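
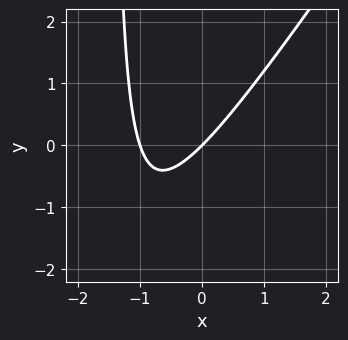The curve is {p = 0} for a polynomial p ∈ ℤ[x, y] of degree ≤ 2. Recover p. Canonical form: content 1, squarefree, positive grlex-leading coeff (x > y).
3*x^2 - 2*x*y + 3*x - 3*y

(a) The degree is 2 — a generic line meets the curve in up to 2 points.
(b) From the visible intercepts: one y-axis crossing is at y = 0; the x-axis gridline crossings are at x ∈ {-1, 0}.
(c) Matching integer coefficients to the picture gives p.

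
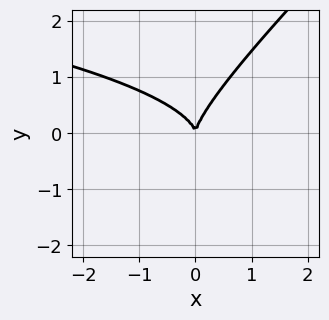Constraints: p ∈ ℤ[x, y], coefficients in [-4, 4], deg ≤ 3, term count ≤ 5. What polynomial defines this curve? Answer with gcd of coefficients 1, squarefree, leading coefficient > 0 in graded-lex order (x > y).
x*y^2 - y^3 + x^2

1. The degree is 3 — a generic line meets the curve in up to 3 points.
2. Checking where it meets the axes: it meets the x-axis at x = 0 (among the integer gridlines); it meets the y-axis at y = 0 (among the integer gridlines).
3. The integer polynomial consistent with all of this is the stated p.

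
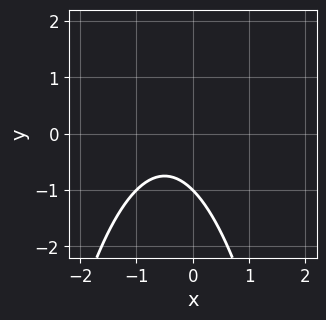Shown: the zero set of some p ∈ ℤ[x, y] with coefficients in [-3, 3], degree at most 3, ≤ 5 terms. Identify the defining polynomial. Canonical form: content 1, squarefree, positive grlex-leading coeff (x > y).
(a) The degree is 2 — no degree-1 curve has this shape.
(b) From the visible intercepts: it meets the y-axis at y = -1 (among the integer gridlines); no x-intercept at any integer in the box.
(c) Together with the visible shape, these determine p as stated.

x^2 + x + y + 1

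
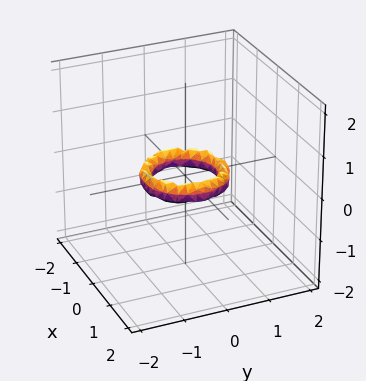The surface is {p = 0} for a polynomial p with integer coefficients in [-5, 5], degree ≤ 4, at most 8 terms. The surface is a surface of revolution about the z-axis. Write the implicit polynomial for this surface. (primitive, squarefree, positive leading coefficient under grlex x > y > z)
2*x^4 + 4*x^2*y^2 + 2*y^4 - 3*x^2 - 3*y^2 + 2*z^2 + 1

First, the degree is 4 — a generic line meets the surface in up to 4 points.
Then, symmetries: the surface is invariant under rotation about z: p = q(x² + y², z).
Next, from the axis intercepts and sections: the x-axis gridline crossings are at x ∈ {-1, 1}; it misses every integer gridline on the z-axis; the y-axis gridline crossings are at y ∈ {-1, 1}.
Finally, these observations pin down the coefficients.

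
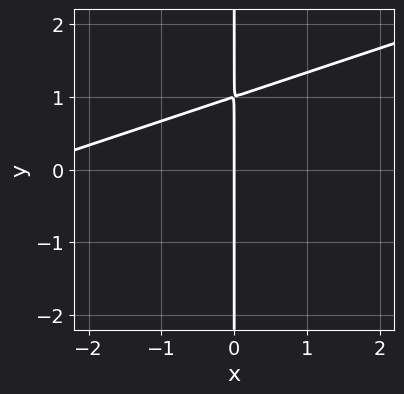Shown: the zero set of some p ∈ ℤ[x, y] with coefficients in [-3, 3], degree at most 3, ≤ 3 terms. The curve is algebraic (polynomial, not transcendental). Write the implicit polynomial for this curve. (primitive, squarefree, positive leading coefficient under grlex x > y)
(a) Degree: no degree-1 curve has this shape, so deg p = 2.
(b) Reading off the gridlines: it meets the x-axis at x = 0 (among the integer gridlines); every point of the y-axis in the box is on the curve.
(c) Putting this together gives p.

x^2 - 3*x*y + 3*x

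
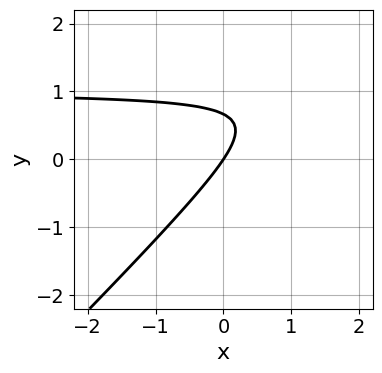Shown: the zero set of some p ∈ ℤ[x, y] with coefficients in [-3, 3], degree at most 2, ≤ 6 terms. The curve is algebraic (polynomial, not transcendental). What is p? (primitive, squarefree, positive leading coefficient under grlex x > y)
First, deg p = 2.
Then, from the visible intercepts: one y-axis crossing is at y = 0; one x-axis crossing is at x = 0.
Finally, putting this together gives p.

3*x*y - 3*y^2 - 3*x + 2*y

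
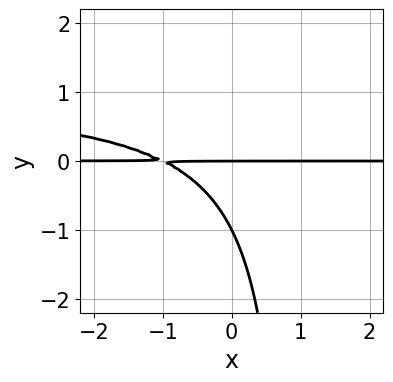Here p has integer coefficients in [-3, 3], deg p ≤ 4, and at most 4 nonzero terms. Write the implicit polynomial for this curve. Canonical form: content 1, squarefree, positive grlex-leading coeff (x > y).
x*y^2 - x*y - y^2 - y

First, deg p = 3. The shape is more complex than any degree-2 curve.
Then, against the integer gridlines: the y-axis gridline crossings are at y ∈ {-1, 0}; every point of the x-axis in the box is on the curve.
Finally, assembling these constraints gives the stated polynomial.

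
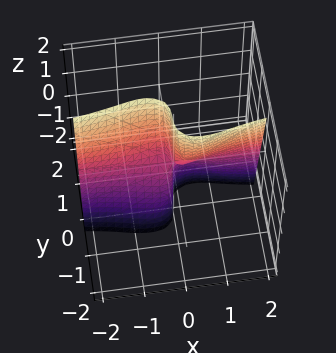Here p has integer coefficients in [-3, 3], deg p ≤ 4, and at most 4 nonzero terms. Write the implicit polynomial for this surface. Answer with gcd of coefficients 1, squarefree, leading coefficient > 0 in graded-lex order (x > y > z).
3*x^2*y + 3*y^3 + x*z

1. Degree: a generic line meets the surface in up to 3 points, so deg p = 3.
2. Checking where it meets the axes: every point of the x-axis in the box is on the surface; every point of the z-axis in the box is on the surface; it crosses the y-axis at the gridline y = 0.
3. Together with the visible shape, these determine p as stated.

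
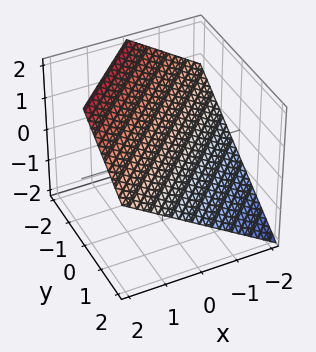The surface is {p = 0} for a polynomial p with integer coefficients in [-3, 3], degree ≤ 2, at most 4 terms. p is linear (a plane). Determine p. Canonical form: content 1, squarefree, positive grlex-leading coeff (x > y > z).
2*x - 2*y - 3*z + 2

deg p = 1. The surface is flat (a plane).
From the visible intercepts: one y-axis crossing is at y = 1; it crosses the x-axis at the gridline x = -1.
These observations pin down the coefficients.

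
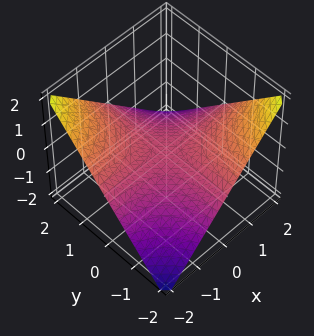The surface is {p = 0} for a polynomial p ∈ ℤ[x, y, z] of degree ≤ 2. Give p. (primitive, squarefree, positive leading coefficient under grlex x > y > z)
x*y + 2*z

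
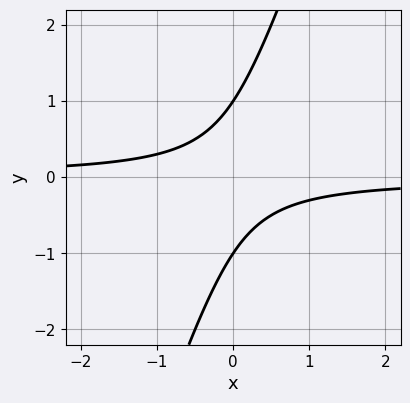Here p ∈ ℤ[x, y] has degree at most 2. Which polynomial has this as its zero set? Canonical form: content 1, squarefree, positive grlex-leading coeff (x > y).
3*x*y - y^2 + 1

(a) The degree is 2 — a generic line meets the curve in up to 2 points.
(b) Against the integer gridlines: no x-intercept at any integer in the box; among the integer gridlines, it crosses the y-axis at y ∈ {-1, 1}.
(c) These observations pin down the coefficients.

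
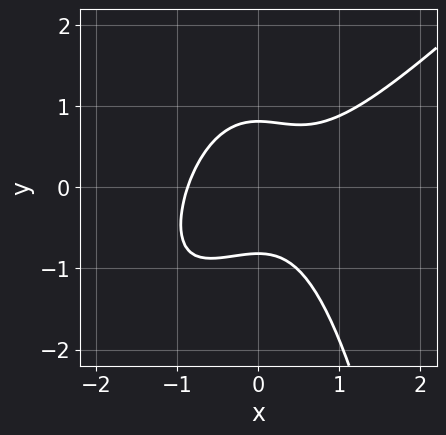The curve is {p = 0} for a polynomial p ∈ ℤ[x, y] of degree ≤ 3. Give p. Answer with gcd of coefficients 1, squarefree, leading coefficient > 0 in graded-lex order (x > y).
3*x^3 - 3*x^2*y - 3*y^2 + 2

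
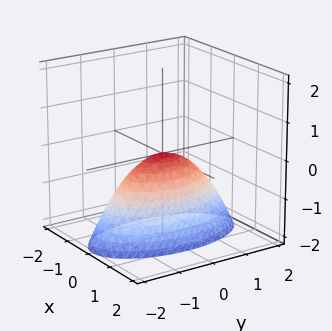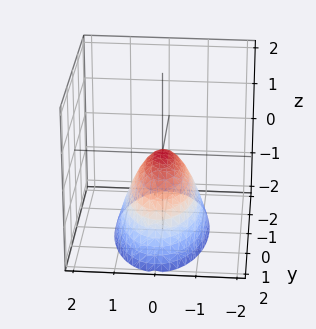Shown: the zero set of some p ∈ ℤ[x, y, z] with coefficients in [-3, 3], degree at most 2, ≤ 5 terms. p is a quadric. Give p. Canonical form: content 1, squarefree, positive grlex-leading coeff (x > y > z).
The degree is 2 — a paraboloid; a quadric.
Symmetries: the y ↦ −y reflection is a symmetry, so y appears only in even powers; the x ↦ −x reflection is a symmetry, so x appears only in even powers.
From the visible intercepts: it meets the z-axis at z = 0 (among the integer gridlines); one y-axis crossing is at y = 0; it meets the x-axis at x = 0 (among the integer gridlines).
Together with the visible shape, these determine p as stated.

3*x^2 + y^2 + 2*z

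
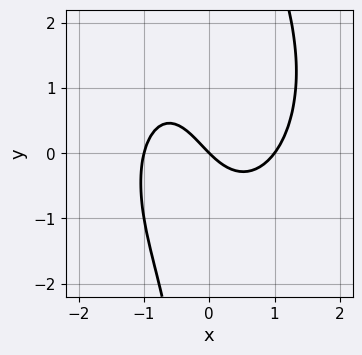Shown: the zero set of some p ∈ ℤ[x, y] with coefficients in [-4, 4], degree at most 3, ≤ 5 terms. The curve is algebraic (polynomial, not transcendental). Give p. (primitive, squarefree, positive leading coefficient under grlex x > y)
First, deg p = 3.
Then, from the visible intercepts: it crosses the y-axis at the gridline y = 0; the x-axis gridline crossings are at x ∈ {-1, 0, 1}.
Finally, solving for integer coefficients yields p as stated.

2*x^3 + x*y^2 - x*y - 2*x - 2*y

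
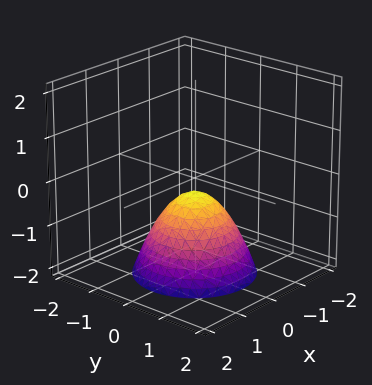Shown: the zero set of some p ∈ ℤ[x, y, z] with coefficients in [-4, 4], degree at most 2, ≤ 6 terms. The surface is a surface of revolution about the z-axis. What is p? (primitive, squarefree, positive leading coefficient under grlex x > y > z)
(a) The degree is 2 — a generic line meets the surface in up to 2 points.
(b) By symmetry, the surface is invariant under rotation about z: p = q(x² + y², z).
(c) Against the integer gridlines: it misses every integer gridline on the y-axis; a circular section at z = -2 has radius between 1 and 2; it misses every integer gridline on the x-axis.
(d) Matching integer coefficients to the picture gives p.

3*x^2 + 3*y^2 + 3*z + 1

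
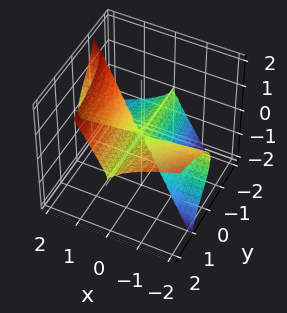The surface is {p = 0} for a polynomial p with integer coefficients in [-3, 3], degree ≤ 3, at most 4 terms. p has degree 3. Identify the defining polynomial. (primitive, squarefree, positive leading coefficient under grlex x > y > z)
2*x^2*y + 3*x*z^2 - 2*z^3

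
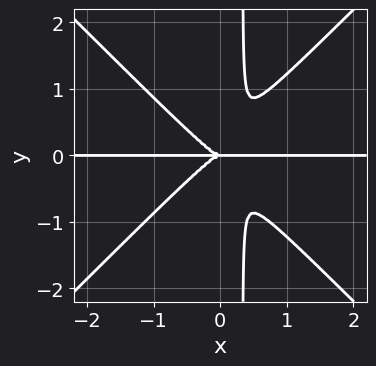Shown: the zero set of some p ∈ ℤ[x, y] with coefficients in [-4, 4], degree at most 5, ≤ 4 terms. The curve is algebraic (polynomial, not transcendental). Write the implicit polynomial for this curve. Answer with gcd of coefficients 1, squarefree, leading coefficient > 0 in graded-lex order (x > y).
3*x^3*y - 3*x*y^3 + y^3

deg p = 4. The shape is more complex than any degree-3 curve.
From the visible intercepts: it meets the y-axis at y = 0 (among the integer gridlines); the visible x-axis segment lies entirely on the curve.
Solving for integer coefficients yields p as stated.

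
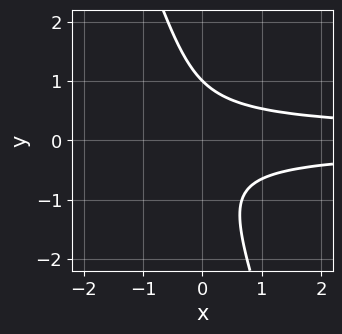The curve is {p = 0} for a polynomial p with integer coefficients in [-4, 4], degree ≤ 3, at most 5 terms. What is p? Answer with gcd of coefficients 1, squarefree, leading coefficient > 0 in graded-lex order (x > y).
3*x*y^2 + y^3 - 1

deg p = 3.
Checking where it meets the axes: the curve avoids every integer x-axis point in the box; it crosses the y-axis at the gridline y = 1.
Putting this together gives p.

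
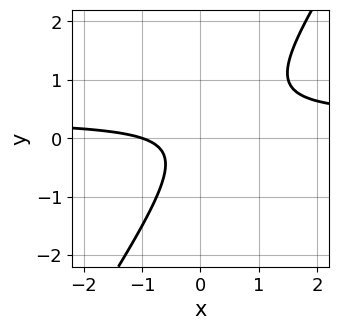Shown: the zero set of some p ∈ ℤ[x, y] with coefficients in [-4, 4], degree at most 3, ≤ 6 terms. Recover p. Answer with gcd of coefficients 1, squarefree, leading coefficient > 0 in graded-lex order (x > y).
First, the degree is 2 — the shape is more complex than any degree-1 curve.
Next, from the axis intercepts and sections: it crosses the x-axis at the gridline x = -1; no y-intercept at any integer in the box.
Finally, the integer polynomial consistent with all of this is the stated p.

3*x*y - 2*y^2 - x - 1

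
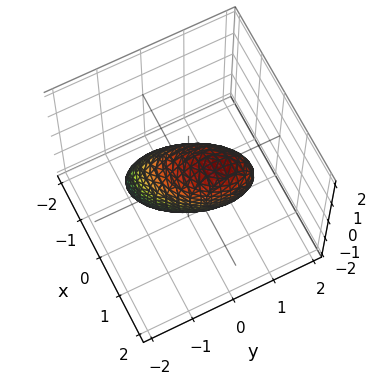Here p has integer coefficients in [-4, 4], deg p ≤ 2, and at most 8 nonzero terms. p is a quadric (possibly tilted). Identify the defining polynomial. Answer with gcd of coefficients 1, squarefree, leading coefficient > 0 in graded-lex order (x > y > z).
3*x^2 - 2*x*y - 2*x*z + 2*y^2 + z^2 - 2

(a) deg p = 2.
(b) Checking where it meets the axes: the y-axis gridline crossings are at y ∈ {-1, 1}.
(c) Matching integer coefficients to the picture gives p.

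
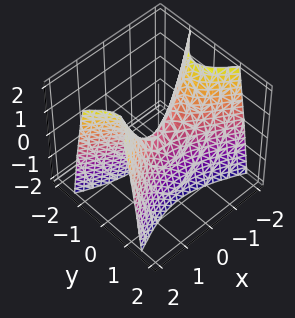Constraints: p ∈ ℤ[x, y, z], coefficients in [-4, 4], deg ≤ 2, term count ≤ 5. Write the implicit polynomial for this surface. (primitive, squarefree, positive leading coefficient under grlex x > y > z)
deg p = 2.
Symmetries: mirror symmetry y ↦ −y ⇒ only even powers of y; mirror symmetry x ↦ −x ⇒ only even powers of x.
Against the integer gridlines: one x-axis crossing is at x = 0; it crosses the z-axis at the gridline z = 0; one y-axis crossing is at y = 0.
Putting this together gives p.

x^2 - 3*y^2 - z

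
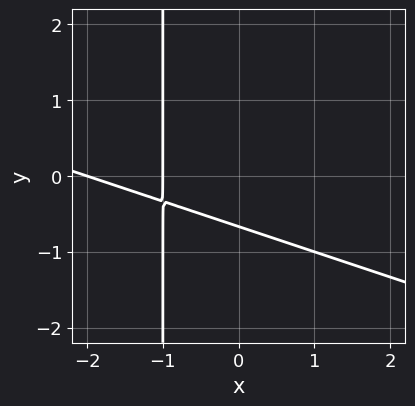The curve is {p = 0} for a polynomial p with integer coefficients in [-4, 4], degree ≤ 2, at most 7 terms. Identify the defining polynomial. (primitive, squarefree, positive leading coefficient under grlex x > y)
x^2 + 3*x*y + 3*x + 3*y + 2

First, the degree is 2 — the shape is more complex than any degree-1 curve.
Next, from the axis intercepts and sections: the x-axis gridline crossings are at x ∈ {-2, -1}.
Finally, putting this together gives p.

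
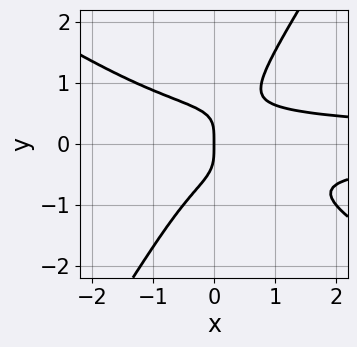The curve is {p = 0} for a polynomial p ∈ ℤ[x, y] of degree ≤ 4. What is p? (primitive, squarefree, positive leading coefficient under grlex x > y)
2*x^2*y^2 + 2*x*y^3 - 2*y^4 - x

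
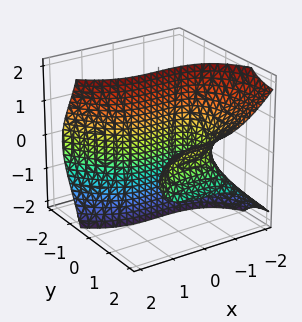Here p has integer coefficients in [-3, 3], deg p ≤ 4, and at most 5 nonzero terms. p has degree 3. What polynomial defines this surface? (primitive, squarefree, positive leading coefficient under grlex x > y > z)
x^3 + 2*y*z^2 - 2*y^2 + 3*y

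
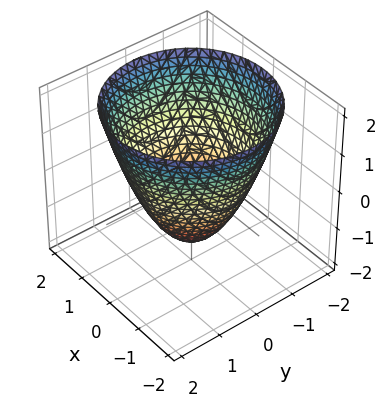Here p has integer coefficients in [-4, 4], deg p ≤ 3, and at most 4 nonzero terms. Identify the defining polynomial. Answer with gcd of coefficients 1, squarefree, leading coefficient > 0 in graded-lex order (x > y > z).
2*x^2 + 2*y^2 - 2*z - 3

(a) deg p = 2. No degree-1 surface has this shape.
(b) Symmetry: the surface is invariant under rotation about z: p = q(x² + y², z).
(c) Reading off the gridlines: a circular section at z = -1 has radius between 0 and 1.
(d) These observations pin down the coefficients.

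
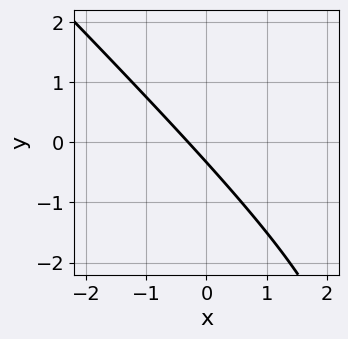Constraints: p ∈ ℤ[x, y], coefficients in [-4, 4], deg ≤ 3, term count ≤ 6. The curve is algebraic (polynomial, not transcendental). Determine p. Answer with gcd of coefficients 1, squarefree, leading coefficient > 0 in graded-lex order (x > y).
x^2 + x*y - 3*x - 3*y - 1

1. deg p = 2. A generic line meets the curve in up to 2 points.
2. The integer polynomial consistent with all of this is the stated p.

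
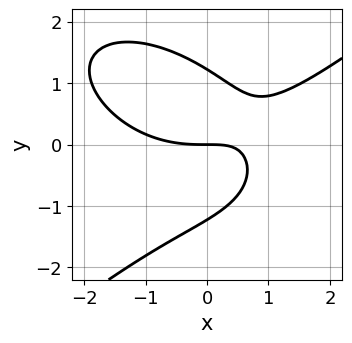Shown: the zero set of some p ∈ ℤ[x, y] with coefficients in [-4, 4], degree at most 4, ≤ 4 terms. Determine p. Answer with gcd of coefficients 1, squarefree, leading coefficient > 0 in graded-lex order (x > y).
x^3 - 2*y^3 - 3*x*y + 3*y

(a) deg p = 3. A generic line meets the curve in up to 3 points.
(b) Checking where it meets the axes: it meets the y-axis at y = 0 (among the integer gridlines); one x-axis crossing is at x = 0.
(c) Together with the visible shape, these determine p as stated.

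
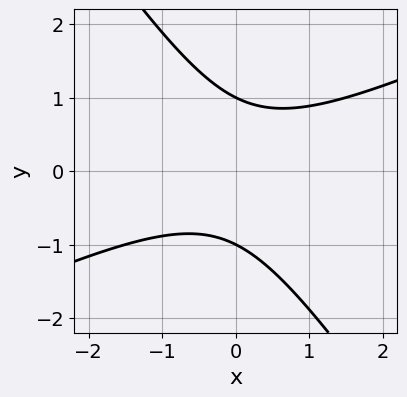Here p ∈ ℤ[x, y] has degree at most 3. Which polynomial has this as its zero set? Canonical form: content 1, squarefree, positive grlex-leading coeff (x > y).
1. deg p = 2. The shape is more complex than any degree-1 curve.
2. Observable constraints: it misses every integer gridline on the x-axis; the y-axis gridline crossings are at y ∈ {-1, 1}.
3. Matching integer coefficients to the picture gives p.

2*x^2 - 3*x*y - 3*y^2 + 3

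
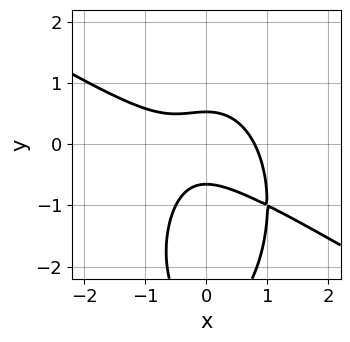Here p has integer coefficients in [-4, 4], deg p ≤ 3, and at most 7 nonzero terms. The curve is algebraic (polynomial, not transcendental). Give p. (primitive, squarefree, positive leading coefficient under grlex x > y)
2*x^3 + 3*x^2*y + y^3 + 3*y^2 - 1

Degree: the shape is more complex than any degree-2 curve, so deg p = 3.
Solving for integer coefficients yields p as stated.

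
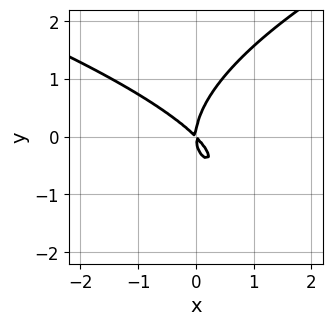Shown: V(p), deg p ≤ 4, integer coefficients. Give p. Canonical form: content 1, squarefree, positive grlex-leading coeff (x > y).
1. Degree: a generic line meets the curve in up to 3 points, so deg p = 3.
2. From the axis intercepts and sections: it meets the x-axis at x = 0 (among the integer gridlines); it meets the y-axis at y = 0 (among the integer gridlines).
3. Solving for integer coefficients yields p as stated.

2*y^3 - 3*x^2 - 3*x*y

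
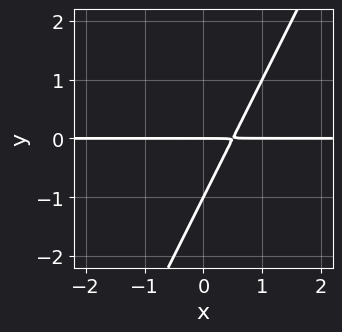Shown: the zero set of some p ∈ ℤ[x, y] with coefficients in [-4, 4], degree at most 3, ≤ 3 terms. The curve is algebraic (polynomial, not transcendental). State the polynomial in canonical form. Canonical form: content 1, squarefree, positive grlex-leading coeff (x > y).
The degree is 2 — no degree-1 curve has this shape.
Observable constraints: the visible x-axis segment lies entirely on the curve; the y-axis gridline crossings are at y ∈ {-1, 0}.
Matching integer coefficients to the picture gives p.

2*x*y - y^2 - y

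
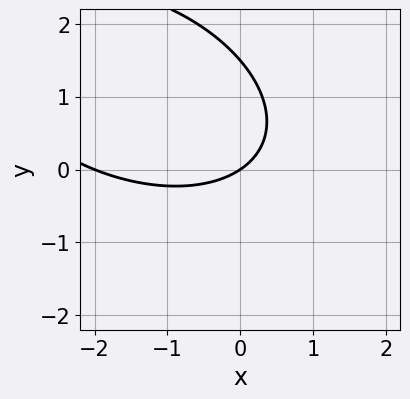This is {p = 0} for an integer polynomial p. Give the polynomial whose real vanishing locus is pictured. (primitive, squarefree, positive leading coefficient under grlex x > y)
x^2 + x*y + 2*y^2 + 2*x - 3*y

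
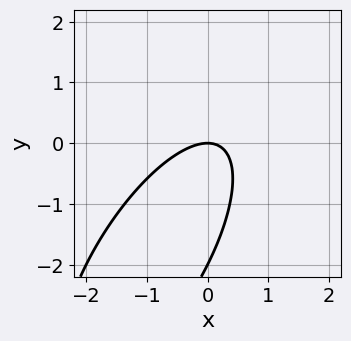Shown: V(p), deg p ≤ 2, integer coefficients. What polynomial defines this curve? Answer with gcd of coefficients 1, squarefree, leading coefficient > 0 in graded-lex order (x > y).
1. Degree: a generic line meets the curve in up to 2 points, so deg p = 2.
2. Observable constraints: the y-axis gridline crossings are at y ∈ {-2, 0}; it crosses the x-axis at the gridline x = 0.
3. Together with the visible shape, these determine p as stated.

2*x^2 - 2*x*y + y^2 + 2*y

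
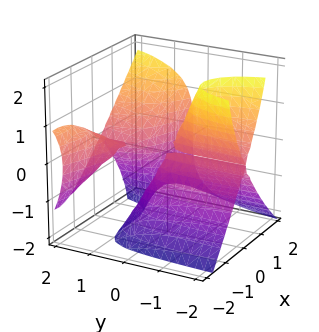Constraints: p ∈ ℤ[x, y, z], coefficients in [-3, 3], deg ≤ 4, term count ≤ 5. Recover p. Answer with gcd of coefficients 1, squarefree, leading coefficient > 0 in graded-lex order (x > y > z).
First, there are 3 components.
Then, degree: the shape is more complex than any degree-2 surface, so deg p = 3.
Then, checking where it meets the axes: one x-axis crossing is at x = 0; one z-axis crossing is at z = 0; every point of the y-axis in the box is on the surface.
Finally, the integer polynomial consistent with all of this is the stated p.

x^3 + 3*x^2*y - 2*y*z^2 - z^3 - 3*x^2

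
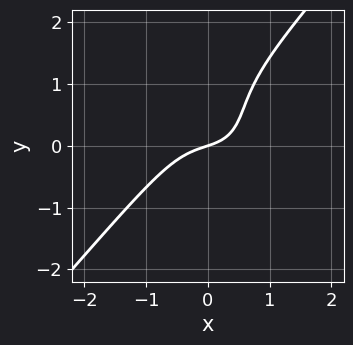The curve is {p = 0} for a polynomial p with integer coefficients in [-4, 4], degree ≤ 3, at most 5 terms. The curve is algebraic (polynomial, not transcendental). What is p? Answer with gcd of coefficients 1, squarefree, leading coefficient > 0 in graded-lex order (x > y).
First, degree: no degree-2 curve has this shape, so deg p = 3.
Next, from the visible intercepts: one x-axis crossing is at x = 0; one y-axis crossing is at y = 0.
Finally, fitting integer coefficients to these (and the overall shape) gives p.

3*x^3 - 2*y^3 + 3*y^2 + x - 3*y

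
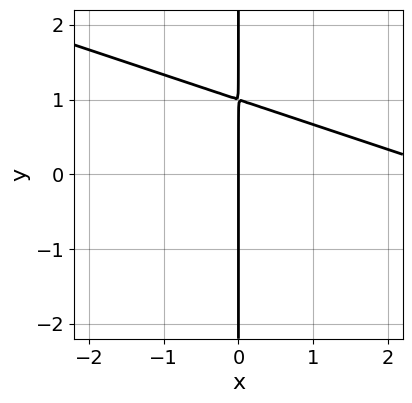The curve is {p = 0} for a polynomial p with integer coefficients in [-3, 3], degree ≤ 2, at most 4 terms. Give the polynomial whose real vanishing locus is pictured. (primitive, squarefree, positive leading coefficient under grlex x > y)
1. Degree: the shape is more complex than any degree-1 curve, so deg p = 2.
2. From the axis intercepts and sections: it crosses the x-axis at the gridline x = 0; the visible y-axis segment lies entirely on the curve.
3. Putting this together gives p.

x^2 + 3*x*y - 3*x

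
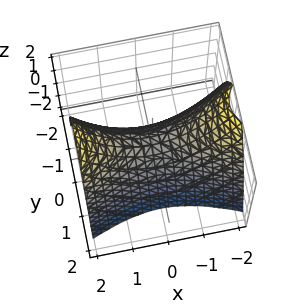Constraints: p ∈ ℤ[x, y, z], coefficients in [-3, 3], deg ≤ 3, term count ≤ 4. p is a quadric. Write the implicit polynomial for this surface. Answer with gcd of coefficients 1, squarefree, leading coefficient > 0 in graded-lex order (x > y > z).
(a) deg p = 2.
(b) Symmetries: mirror symmetry y ↦ −y ⇒ only even powers of y; mirror symmetry x ↦ −x ⇒ only even powers of x.
(c) Checking where it meets the axes: it crosses the x-axis at the gridline x = 0; one y-axis crossing is at y = 0; it crosses the z-axis at the gridline z = 0.
(d) Together with the visible shape, these determine p as stated.

x^2 - 3*y^2 - 2*z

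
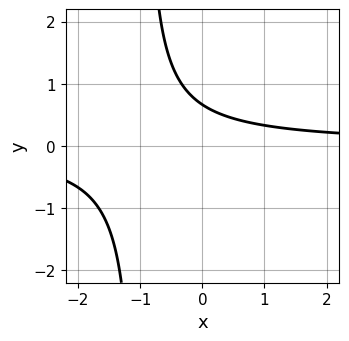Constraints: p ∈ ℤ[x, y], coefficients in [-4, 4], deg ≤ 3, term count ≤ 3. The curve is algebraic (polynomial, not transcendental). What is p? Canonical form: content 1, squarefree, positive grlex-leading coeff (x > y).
3*x*y + 3*y - 2

deg p = 2. No degree-1 curve has this shape.
Reading off the gridlines: the curve avoids every integer x-axis point in the box.
Matching integer coefficients to the picture gives p.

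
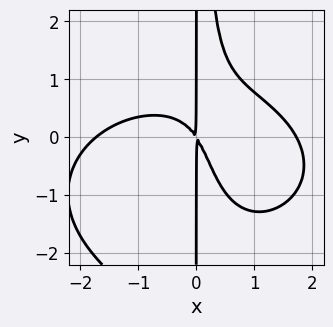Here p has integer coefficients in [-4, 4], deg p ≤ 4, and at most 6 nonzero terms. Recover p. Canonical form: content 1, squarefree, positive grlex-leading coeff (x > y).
The degree is 4 — a generic line meets the curve in up to 4 points.
From the visible intercepts: the visible y-axis segment lies entirely on the curve.
Fitting integer coefficients to these (and the overall shape) gives p.

x^4 + 2*x^2*y^2 + 3*x^2*y - 3*x^2 - 2*x*y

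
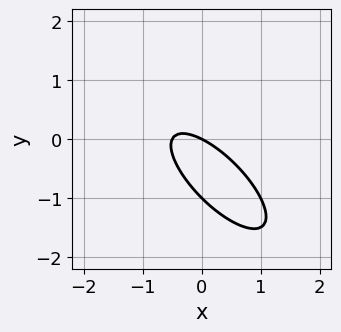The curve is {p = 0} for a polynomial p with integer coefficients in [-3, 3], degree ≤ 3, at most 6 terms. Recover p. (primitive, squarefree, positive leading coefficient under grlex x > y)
1. Degree: the shape is more complex than any degree-1 curve, so deg p = 2.
2. From the axis intercepts and sections: one x-axis crossing is at x = 0; the y-axis gridline crossings are at y ∈ {-1, 0}.
3. Matching integer coefficients to the picture gives p.

2*x^2 + 3*x*y + 2*y^2 + x + 2*y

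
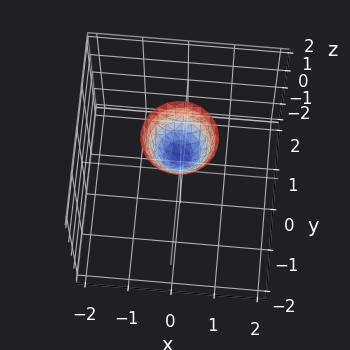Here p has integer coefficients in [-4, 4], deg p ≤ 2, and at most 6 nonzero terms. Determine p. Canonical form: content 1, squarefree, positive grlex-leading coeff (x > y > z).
3*x^2 + 3*y^2 - 2*z + 2

1. Degree: a generic line meets the surface in up to 2 points, so deg p = 2.
2. Symmetry: the z-axis is an axis of rotation, so x and y enter only as x² + y².
3. Checking where it meets the axes: it crosses the z-axis at the gridline z = 1; a circular section at z = 2 has radius between 0 and 1; no y-intercept at any integer in the box; no x-intercept at any integer in the box.
4. Fitting integer coefficients to these (and the overall shape) gives p.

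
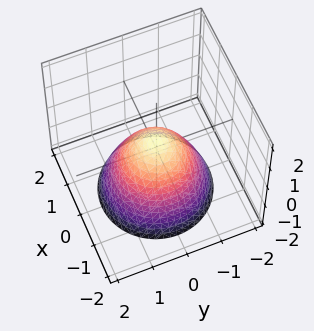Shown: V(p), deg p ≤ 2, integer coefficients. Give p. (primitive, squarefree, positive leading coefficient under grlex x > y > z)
3*x^2 + 3*y^2 + 3*z - 1

deg p = 2.
Symmetry: the surface is invariant under rotation about z: p = q(x² + y², z).
Against the integer gridlines: a circular section at z = -1 has radius between 1 and 2.
The integer polynomial consistent with all of this is the stated p.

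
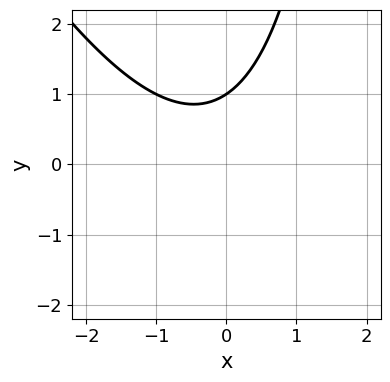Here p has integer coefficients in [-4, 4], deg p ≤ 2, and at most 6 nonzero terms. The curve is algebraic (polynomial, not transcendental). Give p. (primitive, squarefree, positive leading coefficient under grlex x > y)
2*x^2 + x*y + x - 3*y + 3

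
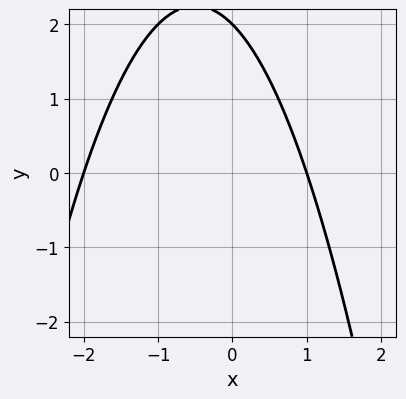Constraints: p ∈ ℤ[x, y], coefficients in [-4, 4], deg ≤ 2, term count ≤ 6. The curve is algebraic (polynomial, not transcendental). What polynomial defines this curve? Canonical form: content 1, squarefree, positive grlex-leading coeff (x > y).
x^2 + x + y - 2

First, the degree is 2 — no degree-1 curve has this shape.
Then, checking where it meets the axes: among the integer gridlines, it crosses the x-axis at x ∈ {-2, 1}; it crosses the y-axis at the gridline y = 2.
Finally, solving for integer coefficients yields p as stated.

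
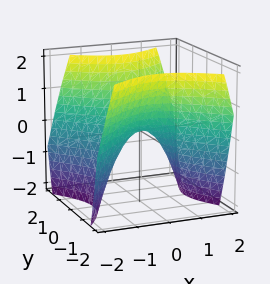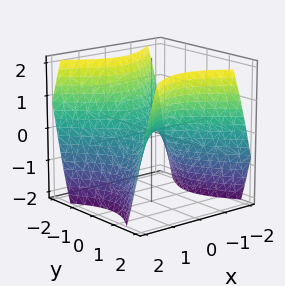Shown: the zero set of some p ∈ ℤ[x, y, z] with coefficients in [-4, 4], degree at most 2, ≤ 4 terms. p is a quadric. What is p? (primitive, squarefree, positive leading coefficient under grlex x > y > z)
First, deg p = 2. A saddle surface; a quadric.
Next, symmetries: the x ↦ −x reflection is a symmetry, so x appears only in even powers; the y ↦ −y reflection is a symmetry, so y appears only in even powers.
Then, observable constraints: it meets the z-axis at z = 0 (among the integer gridlines); it meets the x-axis at x = 0 (among the integer gridlines); it meets the y-axis at y = 0 (among the integer gridlines).
Finally, these observations pin down the coefficients.

x^2 - y^2 + z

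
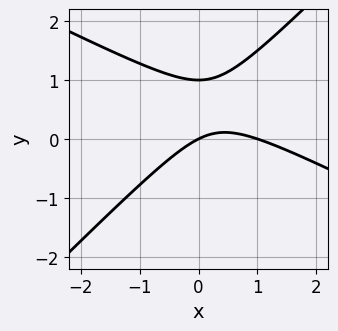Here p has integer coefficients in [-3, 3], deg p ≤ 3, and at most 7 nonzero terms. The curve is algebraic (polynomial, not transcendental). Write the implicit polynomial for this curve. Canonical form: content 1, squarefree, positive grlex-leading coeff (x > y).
x^2 + x*y - 2*y^2 - x + 2*y

(a) deg p = 2. A generic line meets the curve in up to 2 points.
(b) Reading off the gridlines: among the integer gridlines, it crosses the y-axis at y ∈ {0, 1}; the x-axis gridline crossings are at x ∈ {0, 1}.
(c) Fitting integer coefficients to these (and the overall shape) gives p.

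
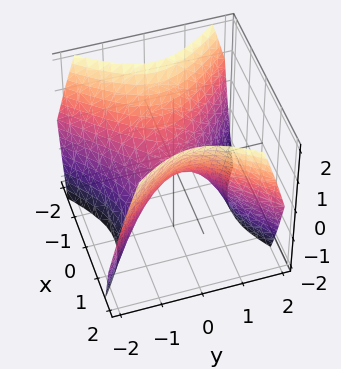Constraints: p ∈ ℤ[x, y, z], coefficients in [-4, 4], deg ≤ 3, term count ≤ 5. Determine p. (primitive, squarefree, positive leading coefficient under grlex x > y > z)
x^2 - y^2 - z

1. The degree is 2 — a hyperbolic paraboloid; a quadric.
2. Symmetries: the x ↦ −x reflection is a symmetry, so x appears only in even powers; the y ↦ −y reflection is a symmetry, so y appears only in even powers.
3. Reading off the gridlines: one y-axis crossing is at y = 0; it crosses the z-axis at the gridline z = 0; it meets the x-axis at x = 0 (among the integer gridlines).
4. Putting this together gives p.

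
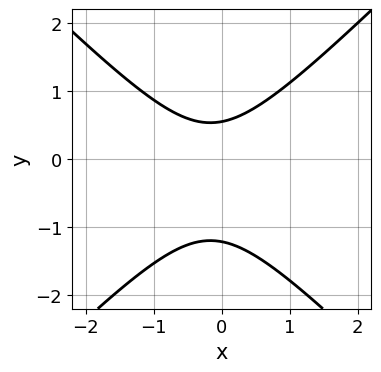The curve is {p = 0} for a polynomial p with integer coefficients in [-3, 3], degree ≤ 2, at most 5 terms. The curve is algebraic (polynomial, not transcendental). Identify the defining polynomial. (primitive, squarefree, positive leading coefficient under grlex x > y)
3*x^2 - 3*y^2 + x - 2*y + 2

First, the degree is 2 — no degree-1 curve has this shape.
Then, from the visible intercepts: it misses every integer gridline on the x-axis.
Finally, solving for integer coefficients yields p as stated.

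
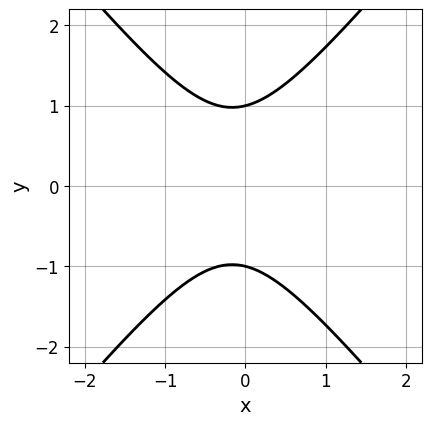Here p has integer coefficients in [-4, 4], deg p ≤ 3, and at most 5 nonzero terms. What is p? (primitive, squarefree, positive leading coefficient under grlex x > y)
First, deg p = 2. The shape is more complex than any degree-1 curve.
Next, symmetries: it's symmetric under y → −y, forcing even powers of y.
Next, checking where it meets the axes: no x-intercept at any integer in the box; the y-axis gridline crossings are at y ∈ {-1, 1}.
Finally, assembling these constraints gives the stated polynomial.

3*x^2 - 2*y^2 + x + 2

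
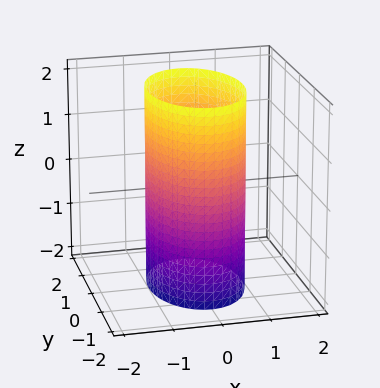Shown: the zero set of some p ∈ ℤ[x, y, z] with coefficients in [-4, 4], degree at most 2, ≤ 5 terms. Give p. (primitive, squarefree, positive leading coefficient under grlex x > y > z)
2*x^2 + y^2 - 2

1. Degree: a cylinder; a quadric, so deg p = 2.
2. Symmetries: the x ↦ −x reflection is a symmetry, so x appears only in even powers; the y ↦ −y reflection is a symmetry, so y appears only in even powers; mirror symmetry z ↦ −z ⇒ only even powers of z.
3. Reading off the gridlines: the x-axis gridline crossings are at x ∈ {-1, 1}; no z-intercept at any integer in the box.
4. Matching integer coefficients to the picture gives p.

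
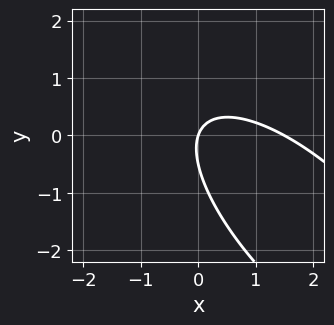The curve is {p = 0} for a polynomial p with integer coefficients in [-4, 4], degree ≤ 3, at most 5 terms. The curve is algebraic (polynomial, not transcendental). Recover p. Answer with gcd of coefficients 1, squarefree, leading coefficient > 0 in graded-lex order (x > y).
2*x^2 + 3*x*y + 2*y^2 - 3*x + y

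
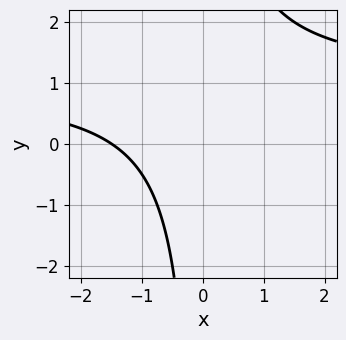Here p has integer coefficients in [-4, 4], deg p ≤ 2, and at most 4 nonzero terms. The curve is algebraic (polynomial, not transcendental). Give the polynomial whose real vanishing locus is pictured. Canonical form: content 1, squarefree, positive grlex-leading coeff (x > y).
2*x*y - 2*x - 3

1. Degree: a generic line meets the curve in up to 2 points, so deg p = 2.
2. Against the integer gridlines: no y-intercept at any integer in the box.
3. The integer polynomial consistent with all of this is the stated p.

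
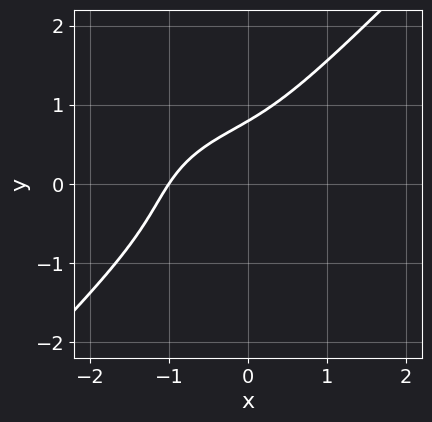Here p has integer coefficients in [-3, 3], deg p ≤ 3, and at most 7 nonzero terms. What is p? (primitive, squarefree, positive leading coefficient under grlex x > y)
x^3 + x*y^2 - 2*y^3 + 2*x*y + 1

(a) Degree: a generic line meets the curve in up to 3 points, so deg p = 3.
(b) Checking where it meets the axes: it crosses the x-axis at the gridline x = -1.
(c) Together with the visible shape, these determine p as stated.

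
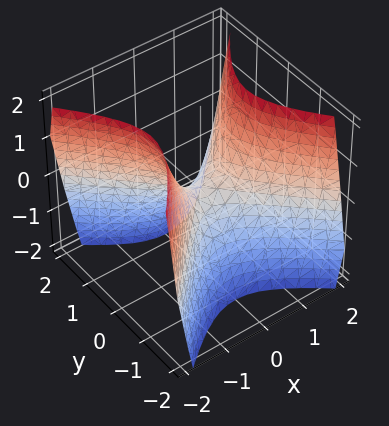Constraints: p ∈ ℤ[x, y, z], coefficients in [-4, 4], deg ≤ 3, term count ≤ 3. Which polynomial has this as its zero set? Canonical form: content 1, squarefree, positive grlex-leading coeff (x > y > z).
1. Degree: a hyperbolic paraboloid; a quadric, so deg p = 2.
2. Symmetries: mirror symmetry y ↦ −y ⇒ only even powers of y; it's symmetric under x → −x, forcing even powers of x.
3. From the axis intercepts and sections: one z-axis crossing is at z = 0; it meets the x-axis at x = 0 (among the integer gridlines); it crosses the y-axis at the gridline y = 0.
4. These observations pin down the coefficients.

3*x^2 - 3*y^2 - 2*z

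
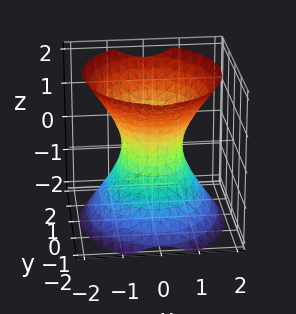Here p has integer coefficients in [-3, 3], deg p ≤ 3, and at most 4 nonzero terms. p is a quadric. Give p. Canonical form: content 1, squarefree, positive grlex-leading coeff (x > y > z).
3*x^2 + 2*y^2 - 2*z^2 - 2

Degree: an hourglass — one-sheet hyperboloid; a quadric, so deg p = 2.
Symmetries: mirror symmetry x ↦ −x ⇒ only even powers of x; it's symmetric under z → −z, forcing even powers of z; mirror symmetry y ↦ −y ⇒ only even powers of y.
From the visible intercepts: it misses every integer gridline on the z-axis; the y-axis gridline crossings are at y ∈ {-1, 1}.
These observations pin down the coefficients.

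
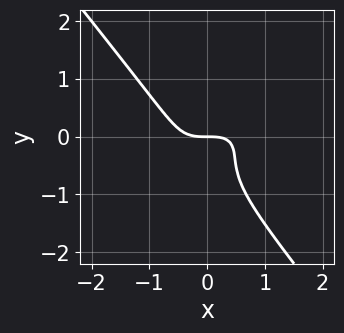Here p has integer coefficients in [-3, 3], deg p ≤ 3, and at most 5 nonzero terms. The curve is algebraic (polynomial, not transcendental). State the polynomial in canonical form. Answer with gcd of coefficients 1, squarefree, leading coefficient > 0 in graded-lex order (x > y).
2*x^3 - 3*x^2*y + 3*y^3 + 3*y^2 + 2*y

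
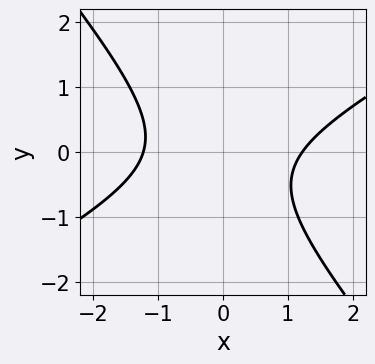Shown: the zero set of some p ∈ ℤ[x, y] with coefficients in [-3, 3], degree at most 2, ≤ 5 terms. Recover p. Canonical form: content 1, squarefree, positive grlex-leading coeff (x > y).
(a) Degree: no degree-1 curve has this shape, so deg p = 2.
(b) Observable constraints: no y-intercept at any integer in the box.
(c) Assembling these constraints gives the stated polynomial.

2*x^2 - 2*x*y - 3*y^2 - y - 3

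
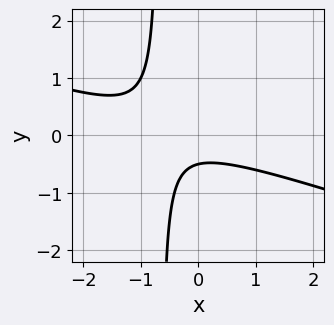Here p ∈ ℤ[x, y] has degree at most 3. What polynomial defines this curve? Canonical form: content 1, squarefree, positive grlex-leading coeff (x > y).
The degree is 2 — no degree-1 curve has this shape.
From the visible intercepts: the curve avoids every integer x-axis point in the box.
These observations pin down the coefficients.

x^2 + 3*x*y + x + 2*y + 1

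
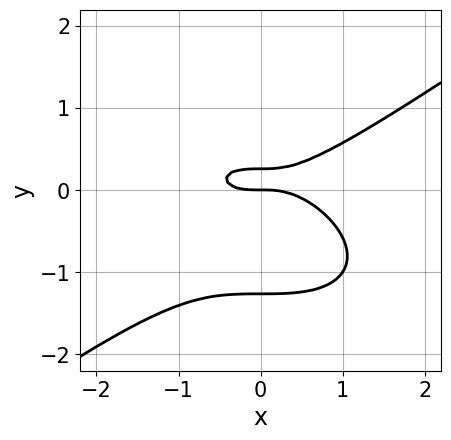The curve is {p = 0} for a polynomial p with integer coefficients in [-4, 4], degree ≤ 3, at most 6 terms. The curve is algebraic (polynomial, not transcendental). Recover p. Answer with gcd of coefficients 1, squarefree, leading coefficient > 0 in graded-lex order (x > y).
Degree: no degree-2 curve has this shape, so deg p = 3.
Observable constraints: it crosses the y-axis at the gridline y = 0; it meets the x-axis at x = 0 (among the integer gridlines).
Fitting integer coefficients to these (and the overall shape) gives p.

x^3 - 3*y^3 - 3*y^2 + y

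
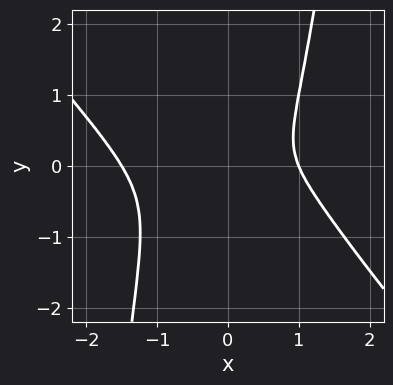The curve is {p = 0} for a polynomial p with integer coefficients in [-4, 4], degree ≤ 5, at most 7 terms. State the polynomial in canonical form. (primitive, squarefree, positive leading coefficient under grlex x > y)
2*x^4 + 2*x^3*y + x^3 - 3*x^2 - 2*y^2

The degree is 4 — the shape is more complex than any degree-3 curve.
Observable constraints: one x-axis crossing is at x = 1.
Assembling these constraints gives the stated polynomial.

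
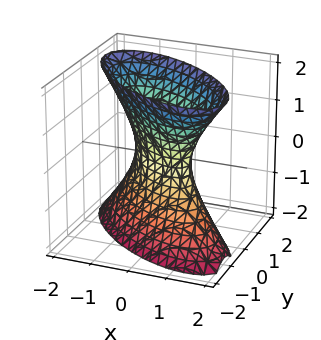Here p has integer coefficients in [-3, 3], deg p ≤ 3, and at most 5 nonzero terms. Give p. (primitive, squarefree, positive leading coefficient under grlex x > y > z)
deg p = 2. The shape is more complex than any degree-1 surface.
Checking where it meets the axes: it misses every integer gridline on the z-axis.
Matching integer coefficients to the picture gives p.

2*x^2 + 3*x*y + 3*y^2 - z^2 - 1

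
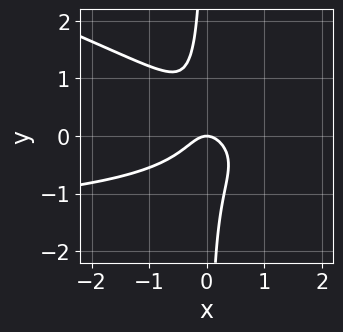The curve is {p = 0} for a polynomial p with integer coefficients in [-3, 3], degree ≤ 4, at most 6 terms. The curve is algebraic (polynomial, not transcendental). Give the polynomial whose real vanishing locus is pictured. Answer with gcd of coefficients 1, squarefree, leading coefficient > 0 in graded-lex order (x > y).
x^2*y + 3*x*y^2 + 2*x^2 + y

1. Degree: no degree-2 curve has this shape, so deg p = 3.
2. Against the integer gridlines: one x-axis crossing is at x = 0; it crosses the y-axis at the gridline y = 0.
3. These observations pin down the coefficients.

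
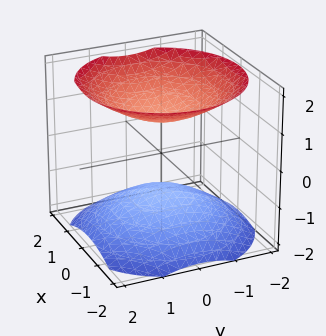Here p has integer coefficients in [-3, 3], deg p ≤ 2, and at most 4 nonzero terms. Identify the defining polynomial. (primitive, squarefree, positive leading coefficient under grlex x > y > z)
First, the picture has 2 separate pieces. They look like related sheets of one shape, so recover p as a whole.
Next, deg p = 2. Two separate bowl-shaped sheets opening away from each other; a quadric.
Then, by symmetry, the z-axis is an axis of rotation, so x and y enter only as x² + y²; the z ↦ −z reflection is a symmetry, so z appears only in even powers.
Next, checking where it meets the axes: among the integer gridlines, it crosses the z-axis at z ∈ {-1, 1}; it misses every integer gridline on the x-axis.
Finally, matching integer coefficients to the picture gives p.

2*x^2 + 2*y^2 - 3*z^2 + 3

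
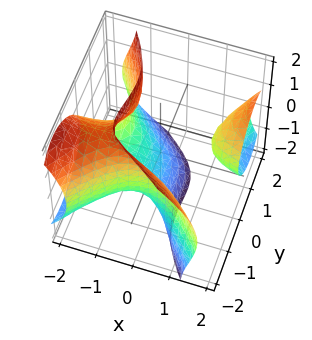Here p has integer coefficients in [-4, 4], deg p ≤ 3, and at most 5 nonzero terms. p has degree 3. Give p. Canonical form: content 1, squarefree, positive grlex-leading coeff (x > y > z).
3*x^2*y - 3*x*z^2 - 2*y^3 - z^3 - 2

The picture has 2 separate pieces. Treating them together as one polynomial.
The degree is 3 — the shape is more complex than any degree-2 surface.
From the visible intercepts: one y-axis crossing is at y = -1; no x-intercept at any integer in the box.
Solving for integer coefficients yields p as stated.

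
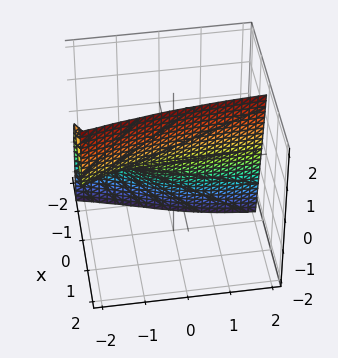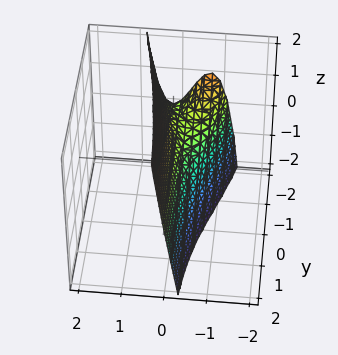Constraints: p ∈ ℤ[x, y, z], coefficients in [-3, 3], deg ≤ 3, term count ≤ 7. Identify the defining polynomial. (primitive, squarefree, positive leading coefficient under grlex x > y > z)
First, deg p = 3. No degree-2 surface has this shape.
Next, from the visible intercepts: the visible y-axis segment lies entirely on the surface; it meets the x-axis at x = 0 (among the integer gridlines).
Finally, matching integer coefficients to the picture gives p.

3*x^3 + 2*x^2 + 2*x*y + 3*x - z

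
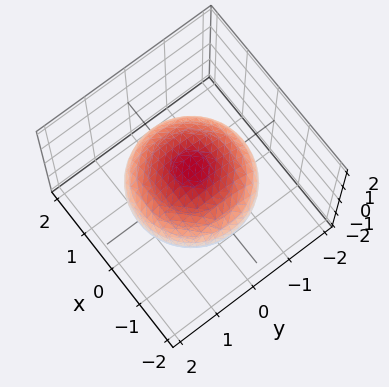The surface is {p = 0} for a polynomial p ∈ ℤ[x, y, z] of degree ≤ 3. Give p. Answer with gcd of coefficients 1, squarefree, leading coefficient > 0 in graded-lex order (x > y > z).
1. deg p = 2.
2. Symmetries: the z ↦ −z reflection is a symmetry, so z appears only in even powers; the z-axis is an axis of rotation, so x and y enter only as x² + y².
3. From the visible intercepts: a circular section at z = 0 has radius between 1 and 2; the z-axis gridline crossings are at z ∈ {-1, 1}.
4. Putting this together gives p.

x^2 + y^2 + 2*z^2 - 2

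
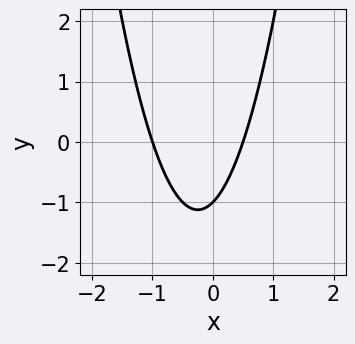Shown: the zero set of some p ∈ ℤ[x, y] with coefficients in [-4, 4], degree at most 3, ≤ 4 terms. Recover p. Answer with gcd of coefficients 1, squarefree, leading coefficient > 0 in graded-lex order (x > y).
Degree: no degree-1 curve has this shape, so deg p = 2.
Checking where it meets the axes: it crosses the y-axis at the gridline y = -1; it meets the x-axis at x = -1 (among the integer gridlines).
Matching integer coefficients to the picture gives p.

2*x^2 + x - y - 1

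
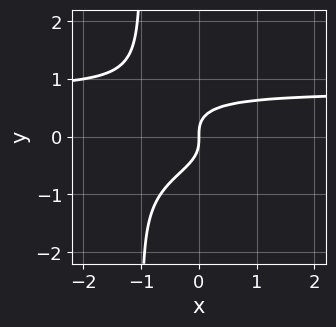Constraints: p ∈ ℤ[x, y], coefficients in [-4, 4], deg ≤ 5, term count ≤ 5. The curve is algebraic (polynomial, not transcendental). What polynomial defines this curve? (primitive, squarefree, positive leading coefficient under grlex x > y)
2*x*y^3 + 2*y^3 - x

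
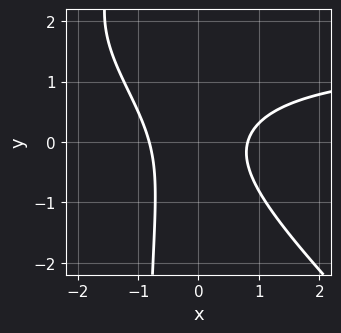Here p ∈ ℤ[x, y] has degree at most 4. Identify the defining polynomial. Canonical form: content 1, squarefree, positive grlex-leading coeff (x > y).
1. The degree is 3 — no degree-2 curve has this shape.
2. Reading off the gridlines: it misses every integer gridline on the y-axis.
3. Matching integer coefficients to the picture gives p.

2*x^2*y + 2*x*y^2 - 3*x^2 + 2*y^2 + 2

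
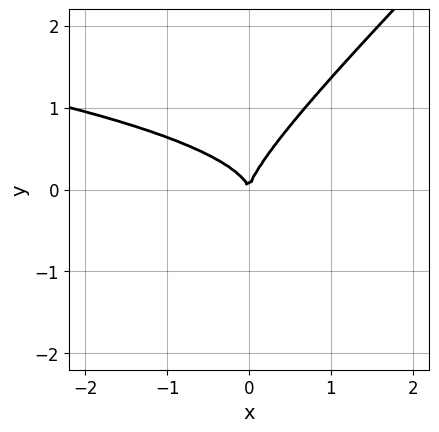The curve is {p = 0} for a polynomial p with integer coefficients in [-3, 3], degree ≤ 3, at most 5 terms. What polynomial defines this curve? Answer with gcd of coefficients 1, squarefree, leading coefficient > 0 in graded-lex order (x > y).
deg p = 3. The shape is more complex than any degree-2 curve.
Against the integer gridlines: it crosses the x-axis at the gridline x = 0; it crosses the y-axis at the gridline y = 0.
These observations pin down the coefficients.

3*x*y^2 - 3*y^3 + 2*x^2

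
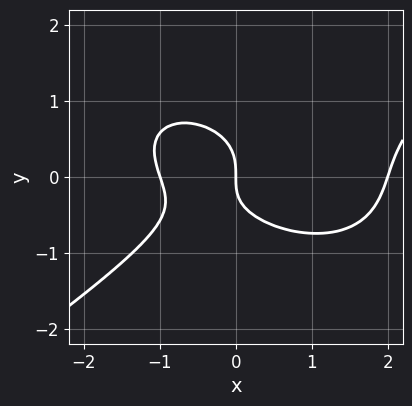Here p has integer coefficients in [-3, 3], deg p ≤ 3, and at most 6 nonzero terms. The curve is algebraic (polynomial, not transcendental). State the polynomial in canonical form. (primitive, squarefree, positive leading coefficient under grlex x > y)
(a) The degree is 3 — a generic line meets the curve in up to 3 points.
(b) Checking where it meets the axes: among the integer gridlines, it crosses the x-axis at x ∈ {-1, 0, 2}; one y-axis crossing is at y = 0.
(c) Matching integer coefficients to the picture gives p.

x^3 - 3*y^3 - x^2 - x*y - 2*x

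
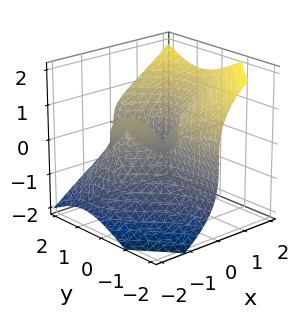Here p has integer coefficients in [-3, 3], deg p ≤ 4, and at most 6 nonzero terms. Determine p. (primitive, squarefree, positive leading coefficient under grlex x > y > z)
(a) The degree is 3 — no degree-2 surface has this shape.
(b) Reading off the gridlines: one z-axis crossing is at z = 0; it crosses the x-axis at the gridline x = 0.
(c) Together with the visible shape, these determine p as stated. Check: (0, 1, 0) on the y-axis lies on the surface, and p(0, 1, 0) = 0. ✓

x^3 + 2*x*y^2 - 2*z^3 - 3*x*y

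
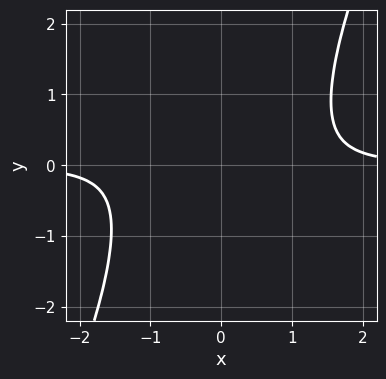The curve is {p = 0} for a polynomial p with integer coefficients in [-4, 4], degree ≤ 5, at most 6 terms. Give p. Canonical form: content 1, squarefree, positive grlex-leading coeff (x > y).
2*x^3*y - x^2*y^2 - 2*x*y - 2

deg p = 4. No degree-3 curve has this shape.
From the visible intercepts: no x-intercept at any integer in the box; the curve avoids every integer y-axis point in the box.
Assembling these constraints gives the stated polynomial.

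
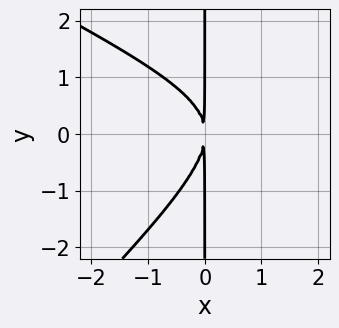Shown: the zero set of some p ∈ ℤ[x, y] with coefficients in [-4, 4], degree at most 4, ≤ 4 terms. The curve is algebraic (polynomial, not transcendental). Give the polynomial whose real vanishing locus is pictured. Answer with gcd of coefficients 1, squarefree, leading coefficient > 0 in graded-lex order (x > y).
1. deg p = 3. The shape is more complex than any degree-2 curve.
2. Reading off the gridlines: every point of the y-axis in the box is on the curve.
3. Fitting integer coefficients to these (and the overall shape) gives p.

x^3 + x^2*y - 2*x*y^2 - 3*x^2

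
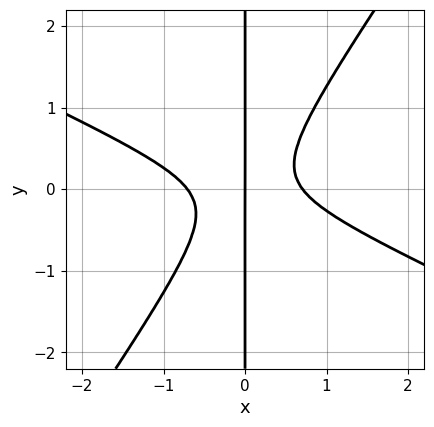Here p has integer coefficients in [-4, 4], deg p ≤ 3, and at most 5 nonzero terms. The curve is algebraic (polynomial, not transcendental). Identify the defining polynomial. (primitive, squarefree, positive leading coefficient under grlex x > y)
(a) deg p = 3. A generic line meets the curve in up to 3 points.
(b) Against the integer gridlines: the visible y-axis segment lies entirely on the curve; it meets the x-axis at x = 0 (among the integer gridlines).
(c) Together with the visible shape, these determine p as stated.

2*x^3 + 3*x^2*y - 3*x*y^2 - x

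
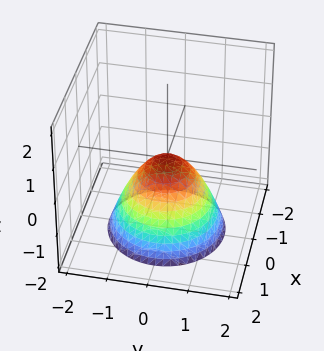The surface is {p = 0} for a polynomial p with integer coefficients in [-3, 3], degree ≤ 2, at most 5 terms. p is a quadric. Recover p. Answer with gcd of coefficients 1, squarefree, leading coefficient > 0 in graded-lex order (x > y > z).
x^2 + y^2 + z

(a) The degree is 2 — a paraboloid; a quadric.
(b) By symmetry, every cross-section ⟂ z is a circle, so x, y appear only via x² + y².
(c) Against the integer gridlines: a circular section at z = -1 has radius exactly 1; it meets the y-axis at y = 0 (among the integer gridlines).
(d) Assembling these constraints gives the stated polynomial.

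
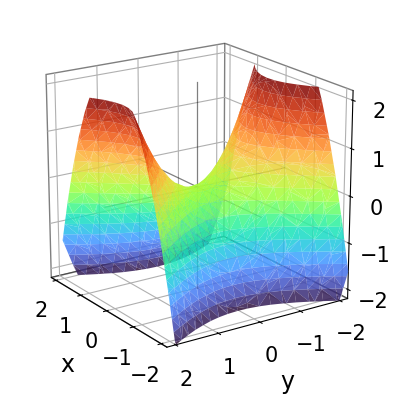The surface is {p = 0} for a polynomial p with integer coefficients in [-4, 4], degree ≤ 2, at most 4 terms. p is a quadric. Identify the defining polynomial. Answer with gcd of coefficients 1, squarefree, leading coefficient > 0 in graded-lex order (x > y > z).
3*x^2 - 2*y^2 + 3*z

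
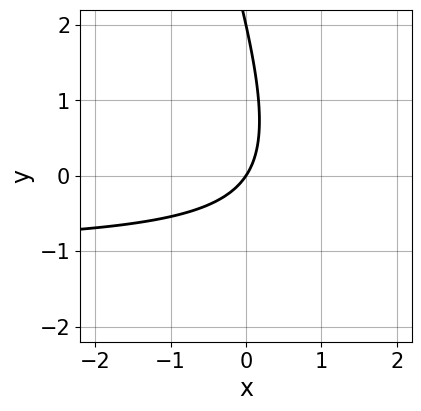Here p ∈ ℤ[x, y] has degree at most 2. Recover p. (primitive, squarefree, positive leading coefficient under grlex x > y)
(a) Degree: no degree-1 curve has this shape, so deg p = 2.
(b) Checking where it meets the axes: it meets the x-axis at x = 0 (among the integer gridlines); among the integer gridlines, it crosses the y-axis at y ∈ {0, 2}.
(c) The integer polynomial consistent with all of this is the stated p.

3*x*y + y^2 + 3*x - 2*y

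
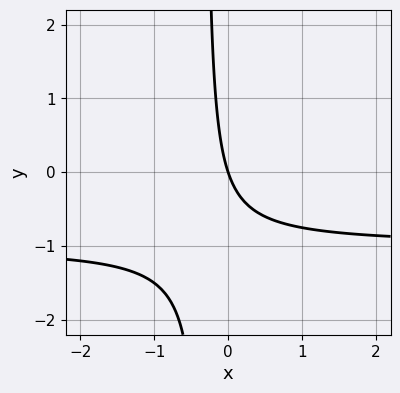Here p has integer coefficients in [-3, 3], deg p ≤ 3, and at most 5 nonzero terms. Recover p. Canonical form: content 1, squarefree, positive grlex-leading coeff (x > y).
1. The degree is 2 — no degree-1 curve has this shape.
2. From the visible intercepts: it crosses the y-axis at the gridline y = 0; it crosses the x-axis at the gridline x = 0.
3. Putting this together gives p.

3*x*y + 3*x + y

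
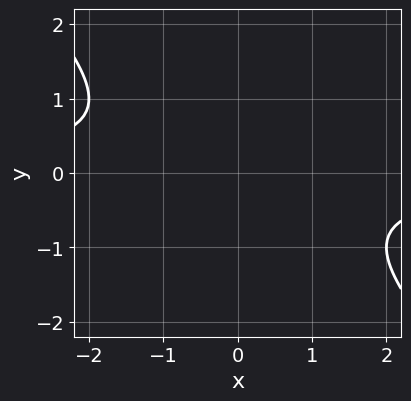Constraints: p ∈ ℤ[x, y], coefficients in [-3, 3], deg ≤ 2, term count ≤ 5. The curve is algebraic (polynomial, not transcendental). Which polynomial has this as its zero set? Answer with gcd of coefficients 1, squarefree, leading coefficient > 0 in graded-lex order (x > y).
x*y + y^2 + 1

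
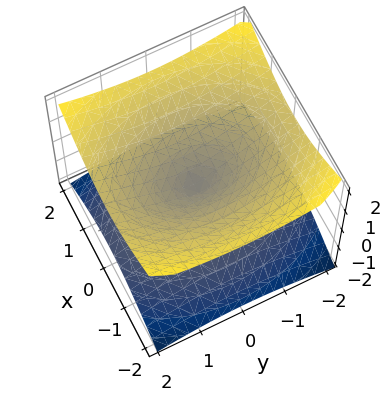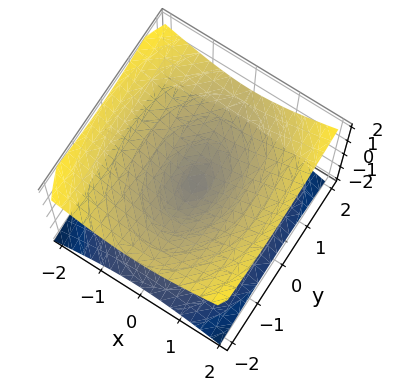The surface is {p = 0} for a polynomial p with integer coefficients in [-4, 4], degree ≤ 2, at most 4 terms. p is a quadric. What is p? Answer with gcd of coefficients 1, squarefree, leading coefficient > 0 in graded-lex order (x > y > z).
(a) The degree is 2 — two nappes meeting at a single point; a quadric.
(b) Symmetries: it's symmetric under z → −z, forcing even powers of z; it's symmetric under x → −x, forcing even powers of x; it's symmetric under y → −y, forcing even powers of y.
(c) Reading off the gridlines: one x-axis crossing is at x = 0; it crosses the y-axis at the gridline y = 0.
(d) Assembling these constraints gives the stated polynomial.

2*x^2 + y^2 - 3*z^2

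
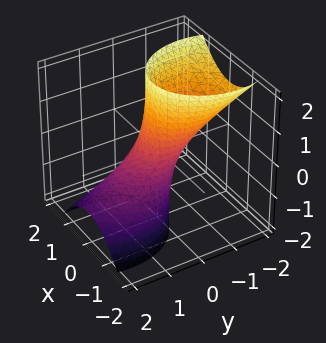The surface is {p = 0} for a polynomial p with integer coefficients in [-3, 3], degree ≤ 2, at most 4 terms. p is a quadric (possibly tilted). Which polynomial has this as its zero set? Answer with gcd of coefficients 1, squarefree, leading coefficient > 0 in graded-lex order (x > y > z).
3*x^2 + 2*y^2 + 3*y*z - 1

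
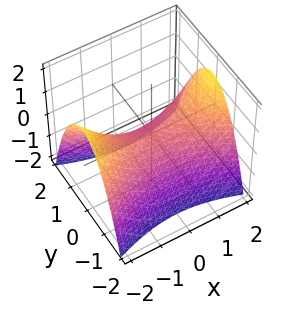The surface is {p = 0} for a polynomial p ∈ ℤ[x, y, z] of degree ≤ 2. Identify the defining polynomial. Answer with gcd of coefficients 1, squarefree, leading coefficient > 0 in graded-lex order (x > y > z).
x^2 - 3*y^2 - 3*z

The degree is 2 — a saddle surface; a quadric.
Symmetries: mirror symmetry y ↦ −y ⇒ only even powers of y; it's symmetric under x → −x, forcing even powers of x.
Reading off the gridlines: it meets the z-axis at z = 0 (among the integer gridlines); one x-axis crossing is at x = 0.
These observations pin down the coefficients.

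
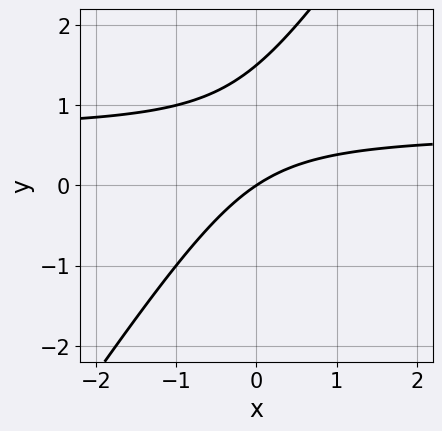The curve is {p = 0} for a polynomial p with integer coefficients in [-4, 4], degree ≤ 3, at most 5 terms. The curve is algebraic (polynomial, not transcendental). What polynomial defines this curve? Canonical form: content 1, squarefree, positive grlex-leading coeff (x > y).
(a) deg p = 2. No degree-1 curve has this shape.
(b) From the visible intercepts: it meets the x-axis at x = 0 (among the integer gridlines); one y-axis crossing is at y = 0.
(c) Fitting integer coefficients to these (and the overall shape) gives p.

3*x*y - 2*y^2 - 2*x + 3*y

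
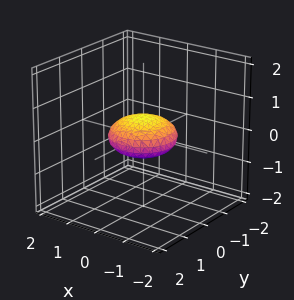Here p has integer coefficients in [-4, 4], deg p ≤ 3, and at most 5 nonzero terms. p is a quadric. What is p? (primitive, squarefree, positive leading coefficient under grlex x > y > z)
Degree: a closed, bounded, convex surface; a quadric, so deg p = 2.
Symmetries: the z ↦ −z reflection is a symmetry, so z appears only in even powers; rotational symmetry about the z-axis ⇒ p depends on x, y only through x² + y².
Checking where it meets the axes: a circular section at z = 0 has radius exactly 1; the x-axis gridline crossings are at x ∈ {-1, 1}; among the integer gridlines, it crosses the y-axis at y ∈ {-1, 1}.
The integer polynomial consistent with all of this is the stated p.

x^2 + y^2 + 3*z^2 - 1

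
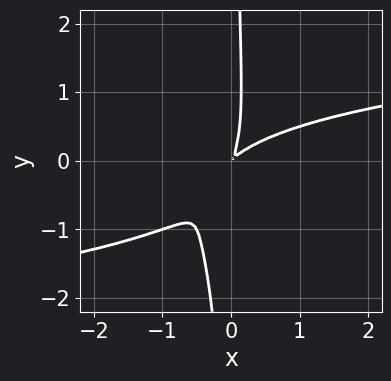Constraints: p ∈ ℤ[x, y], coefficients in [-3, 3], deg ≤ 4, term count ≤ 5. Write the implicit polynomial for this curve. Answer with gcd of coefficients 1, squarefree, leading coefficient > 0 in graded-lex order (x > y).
First, the degree is 4 — no degree-3 curve has this shape.
Finally, the integer polynomial consistent with all of this is the stated p.

2*x*y^3 + 2*x*y^2 - 2*x^2 + 3*x*y - y^2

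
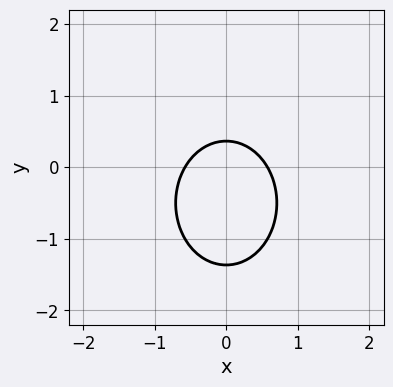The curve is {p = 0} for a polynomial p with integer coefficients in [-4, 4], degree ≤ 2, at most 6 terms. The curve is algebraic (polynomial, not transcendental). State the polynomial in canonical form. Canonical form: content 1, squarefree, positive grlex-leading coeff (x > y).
3*x^2 + 2*y^2 + 2*y - 1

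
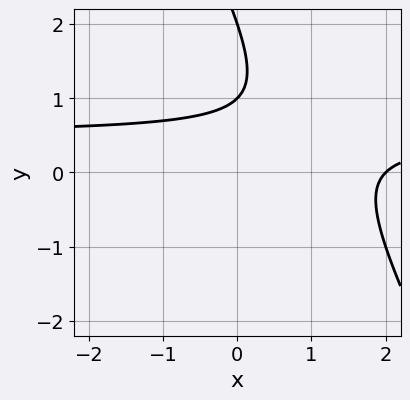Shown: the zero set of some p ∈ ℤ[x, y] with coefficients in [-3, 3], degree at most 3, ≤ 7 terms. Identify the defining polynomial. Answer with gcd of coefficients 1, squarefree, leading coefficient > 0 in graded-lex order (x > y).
2*x*y + y^2 - x - 3*y + 2

First, the degree is 2 — a generic line meets the curve in up to 2 points.
Next, against the integer gridlines: it meets the x-axis at x = 2 (among the integer gridlines); the y-axis gridline crossings are at y ∈ {1, 2}.
Finally, assembling these constraints gives the stated polynomial.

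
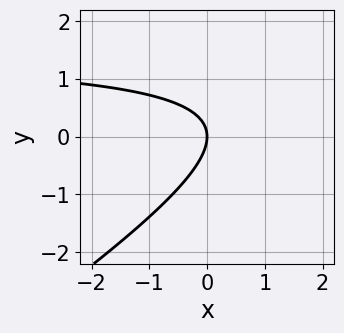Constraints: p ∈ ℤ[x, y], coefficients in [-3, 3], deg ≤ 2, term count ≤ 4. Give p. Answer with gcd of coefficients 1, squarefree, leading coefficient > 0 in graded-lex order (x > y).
2*x*y - 3*y^2 - 3*x

1. Degree: the shape is more complex than any degree-1 curve, so deg p = 2.
2. Reading off the gridlines: one y-axis crossing is at y = 0; it crosses the x-axis at the gridline x = 0.
3. The integer polynomial consistent with all of this is the stated p.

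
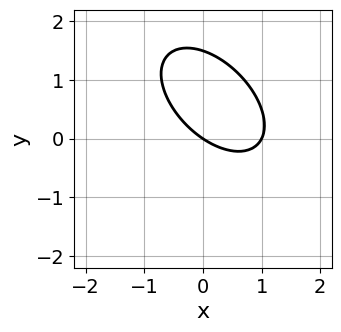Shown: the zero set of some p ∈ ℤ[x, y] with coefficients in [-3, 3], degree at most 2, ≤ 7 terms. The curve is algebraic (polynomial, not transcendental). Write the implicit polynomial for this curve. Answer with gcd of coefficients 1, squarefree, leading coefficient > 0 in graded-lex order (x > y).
2*x^2 + 2*x*y + 2*y^2 - 2*x - 3*y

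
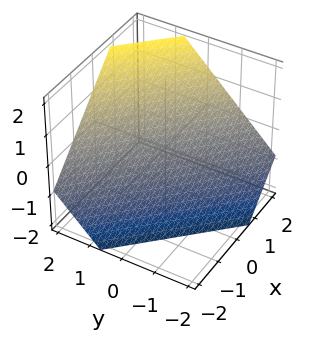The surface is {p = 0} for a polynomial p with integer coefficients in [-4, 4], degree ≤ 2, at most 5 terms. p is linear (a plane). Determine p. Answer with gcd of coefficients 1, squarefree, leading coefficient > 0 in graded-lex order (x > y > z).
Degree: every cross-section is a straight line — this is a plane, so deg p = 1.
The integer polynomial consistent with all of this is the stated p.

3*x + 3*y - 3*z - 2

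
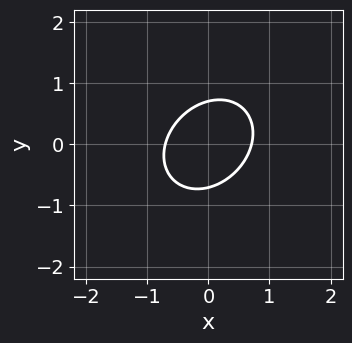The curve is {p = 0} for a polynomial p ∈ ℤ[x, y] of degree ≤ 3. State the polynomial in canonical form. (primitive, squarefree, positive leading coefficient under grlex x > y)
The degree is 2 — no degree-1 curve has this shape.
Putting this together gives p.

2*x^2 - x*y + 2*y^2 - 1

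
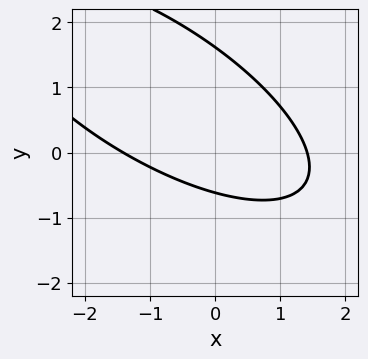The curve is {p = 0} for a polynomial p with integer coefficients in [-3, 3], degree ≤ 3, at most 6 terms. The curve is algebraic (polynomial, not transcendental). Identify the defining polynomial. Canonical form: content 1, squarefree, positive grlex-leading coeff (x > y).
(a) The degree is 2 — the shape is more complex than any degree-1 curve.
(b) Matching integer coefficients to the picture gives p.

x^2 + 2*x*y + 2*y^2 - 2*y - 2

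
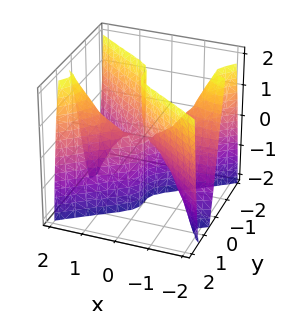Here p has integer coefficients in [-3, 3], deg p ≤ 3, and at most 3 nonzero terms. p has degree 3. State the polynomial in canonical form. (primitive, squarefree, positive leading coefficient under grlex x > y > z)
2*x^2*y - 3*y^3 - x*z

(a) Degree: the shape is more complex than any degree-2 surface, so deg p = 3.
(b) Against the integer gridlines: it crosses the y-axis at the gridline y = 0; the visible x-axis segment lies entirely on the surface; the visible z-axis segment lies entirely on the surface.
(c) Assembling these constraints gives the stated polynomial.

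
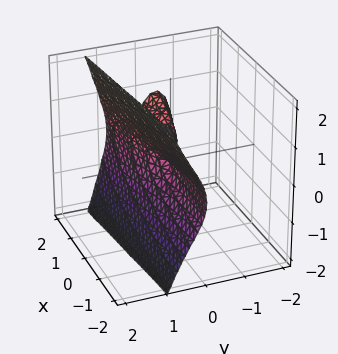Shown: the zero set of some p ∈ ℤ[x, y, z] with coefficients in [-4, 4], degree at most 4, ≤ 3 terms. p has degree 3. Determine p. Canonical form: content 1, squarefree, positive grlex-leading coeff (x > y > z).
3*y^3 - x*y - z^2

I count 2 distinct pieces. They look like related sheets of one shape, so recover p as a whole.
Degree: the shape is more complex than any degree-2 surface, so deg p = 3.
From the visible intercepts: the visible x-axis segment lies entirely on the surface; it crosses the z-axis at the gridline z = 0.
The integer polynomial consistent with all of this is the stated p.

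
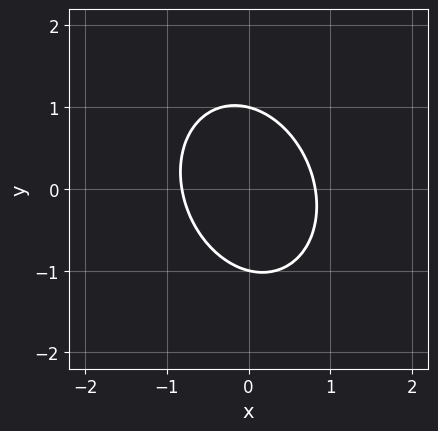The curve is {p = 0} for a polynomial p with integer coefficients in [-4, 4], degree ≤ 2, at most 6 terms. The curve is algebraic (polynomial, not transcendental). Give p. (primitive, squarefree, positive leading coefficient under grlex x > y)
(a) The degree is 2 — the shape is more complex than any degree-1 curve.
(b) From the visible intercepts: among the integer gridlines, it crosses the y-axis at y ∈ {-1, 1}.
(c) Assembling these constraints gives the stated polynomial.

3*x^2 + x*y + 2*y^2 - 2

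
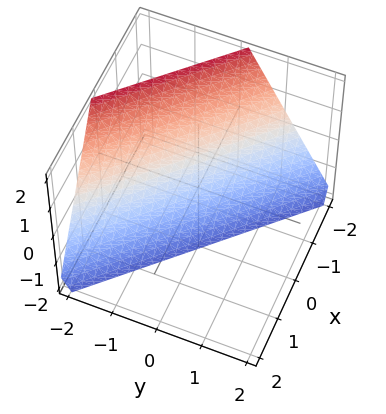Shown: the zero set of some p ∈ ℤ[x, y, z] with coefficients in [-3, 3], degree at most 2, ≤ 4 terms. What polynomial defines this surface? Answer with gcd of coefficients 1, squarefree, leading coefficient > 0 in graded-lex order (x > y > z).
2*x + 2*y + z + 2

(a) Degree: the surface is flat (a plane), so deg p = 1.
(b) From the axis intercepts and sections: it meets the y-axis at y = -1 (among the integer gridlines); one x-axis crossing is at x = -1; it meets the z-axis at z = -2 (among the integer gridlines).
(c) Matching integer coefficients to the picture gives p.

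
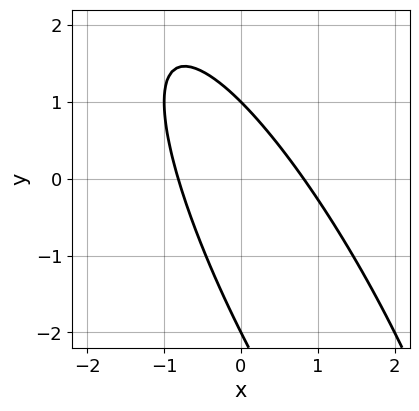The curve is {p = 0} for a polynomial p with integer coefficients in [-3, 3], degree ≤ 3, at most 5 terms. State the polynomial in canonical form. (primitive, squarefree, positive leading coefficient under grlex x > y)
deg p = 2.
Reading off the gridlines: the y-axis gridline crossings are at y ∈ {-2, 1}.
The integer polynomial consistent with all of this is the stated p.

3*x^2 + 3*x*y + y^2 + y - 2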